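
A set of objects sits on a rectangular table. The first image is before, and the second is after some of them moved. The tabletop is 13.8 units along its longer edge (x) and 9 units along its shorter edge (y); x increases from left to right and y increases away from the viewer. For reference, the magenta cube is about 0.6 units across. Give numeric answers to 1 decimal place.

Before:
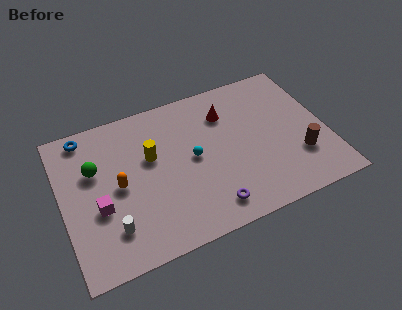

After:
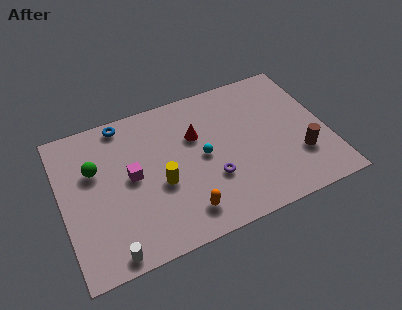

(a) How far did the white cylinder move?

1.3

The white cylinder moved from about (2.3, 2.1) to (2.1, 0.8), a distance of √(0.2² + 1.3²) ≈ 1.3.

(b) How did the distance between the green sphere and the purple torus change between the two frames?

-0.6

They were about 7.0 units apart before and 6.4 after — 0.6 units closer together.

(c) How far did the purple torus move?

1.6

From (7.3, 1.4) to (7.6, 3.0), the purple torus covered √(0.3² + 1.6²) ≈ 1.6 units.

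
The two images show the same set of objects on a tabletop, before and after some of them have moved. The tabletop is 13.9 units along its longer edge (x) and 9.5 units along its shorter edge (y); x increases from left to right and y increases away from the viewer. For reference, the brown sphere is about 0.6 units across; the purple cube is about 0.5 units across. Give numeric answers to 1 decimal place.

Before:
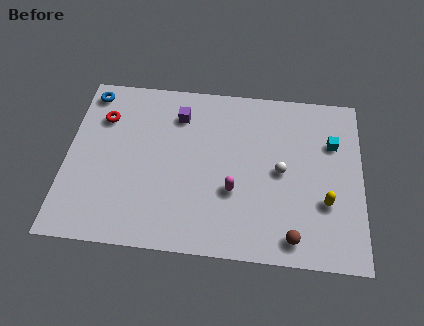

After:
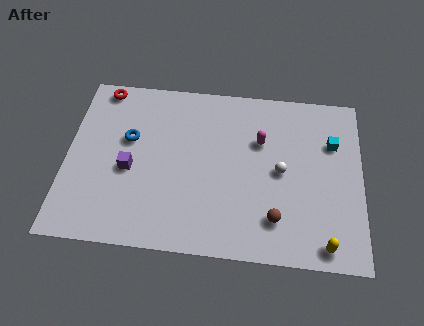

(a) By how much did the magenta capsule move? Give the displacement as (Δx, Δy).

(1.2, 2.9)

From the two frames, the magenta capsule sits at roughly (7.9, 3.4) before and (9.1, 6.3) after.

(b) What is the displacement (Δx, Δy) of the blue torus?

(2.0, -2.5)

The blue torus started near (0.9, 8.3) and ended near (2.9, 5.8).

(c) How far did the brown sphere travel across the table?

1.2

The brown sphere was near (10.7, 1.2) before and (9.9, 2.1) after, so it travelled √(0.8² + 0.9²) ≈ 1.2 units.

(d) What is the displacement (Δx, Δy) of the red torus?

(-0.1, 1.7)

From the two frames, the red torus sits at roughly (1.6, 6.9) before and (1.5, 8.6) after.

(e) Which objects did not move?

the white sphere and the cyan cube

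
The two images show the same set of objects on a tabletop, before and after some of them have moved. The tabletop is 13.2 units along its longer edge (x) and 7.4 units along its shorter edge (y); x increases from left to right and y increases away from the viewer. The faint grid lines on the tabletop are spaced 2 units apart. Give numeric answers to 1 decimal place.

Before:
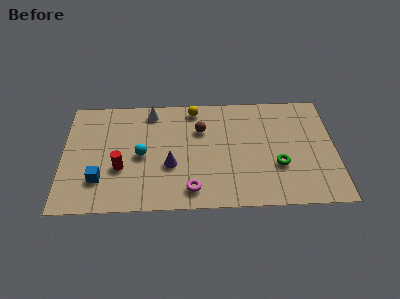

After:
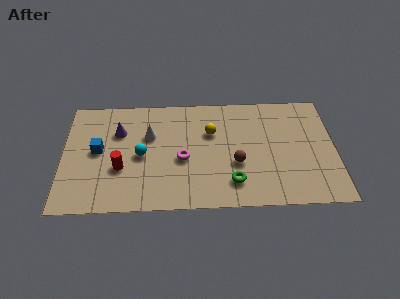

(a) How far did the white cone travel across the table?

1.6

The white cone was near (4.3, 6.4) before and (4.2, 4.8) after, so it travelled √(0.1² + 1.6²) ≈ 1.6 units.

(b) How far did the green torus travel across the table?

2.4

The green torus moved from about (10.4, 2.6) to (8.2, 1.6), a distance of √(2.2² + 1.0²) ≈ 2.4.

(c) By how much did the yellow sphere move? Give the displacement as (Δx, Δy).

(0.8, -1.6)

The yellow sphere was at about (6.4, 6.5) and moved to about (7.2, 4.9).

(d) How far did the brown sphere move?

2.9

From (6.7, 5.1) to (8.4, 2.8), the brown sphere covered √(1.7² + 2.3²) ≈ 2.9 units.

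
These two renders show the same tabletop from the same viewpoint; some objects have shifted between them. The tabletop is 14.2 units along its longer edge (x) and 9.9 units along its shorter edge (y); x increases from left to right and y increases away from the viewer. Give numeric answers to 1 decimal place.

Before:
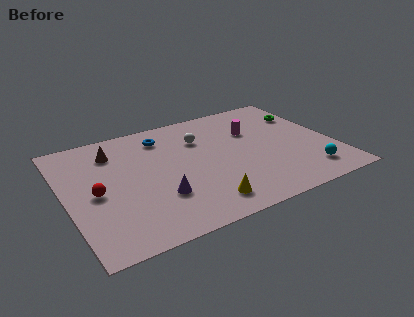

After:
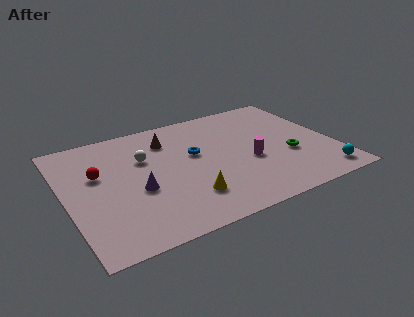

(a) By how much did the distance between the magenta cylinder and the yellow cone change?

-2.2

Before: roughly 6.1 units apart; after: 3.9. That's 2.2 units closer together.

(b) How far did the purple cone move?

1.4

The purple cone moved from about (4.6, 3.0) to (3.6, 4.0), a distance of √(1.0² + 1.0²) ≈ 1.4.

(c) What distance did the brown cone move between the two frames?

2.9

From (2.8, 7.7) to (5.7, 7.6), the brown cone covered √(2.9² + 0.1²) ≈ 2.9 units.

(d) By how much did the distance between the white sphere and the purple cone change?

-2.3

Before: roughly 4.9 units apart; after: 2.6. That's 2.3 units closer together.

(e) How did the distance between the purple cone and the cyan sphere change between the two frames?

+2.0

The distance was about 7.9 in the first image and 9.9 in the second, so they moved 2.0 units further apart.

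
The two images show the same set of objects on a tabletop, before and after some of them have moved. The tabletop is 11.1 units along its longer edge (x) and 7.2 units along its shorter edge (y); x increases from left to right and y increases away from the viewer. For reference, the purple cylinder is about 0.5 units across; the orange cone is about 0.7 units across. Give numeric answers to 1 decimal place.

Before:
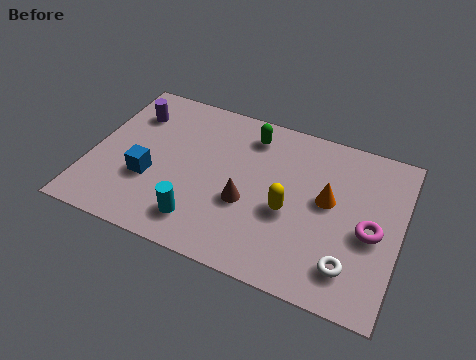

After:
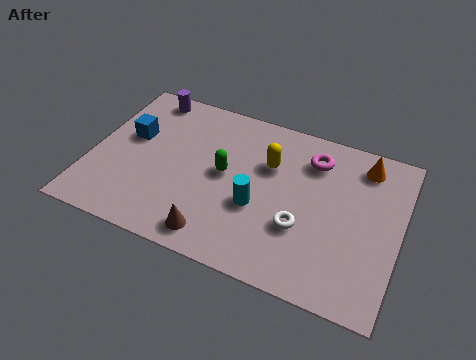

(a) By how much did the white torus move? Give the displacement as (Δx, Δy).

(-1.8, 1.0)

The white torus started near (9.5, 1.5) and ended near (7.7, 2.5).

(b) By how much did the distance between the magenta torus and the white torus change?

+1.3

They were about 1.8 units apart before and 3.1 after — 1.3 units further apart.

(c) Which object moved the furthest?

the magenta torus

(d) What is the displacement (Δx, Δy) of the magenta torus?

(-2.3, 2.4)

The magenta torus started near (10.1, 3.2) and ended near (7.8, 5.6).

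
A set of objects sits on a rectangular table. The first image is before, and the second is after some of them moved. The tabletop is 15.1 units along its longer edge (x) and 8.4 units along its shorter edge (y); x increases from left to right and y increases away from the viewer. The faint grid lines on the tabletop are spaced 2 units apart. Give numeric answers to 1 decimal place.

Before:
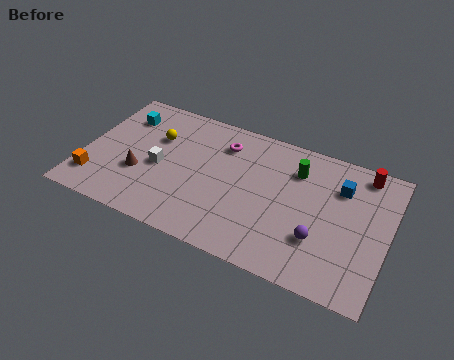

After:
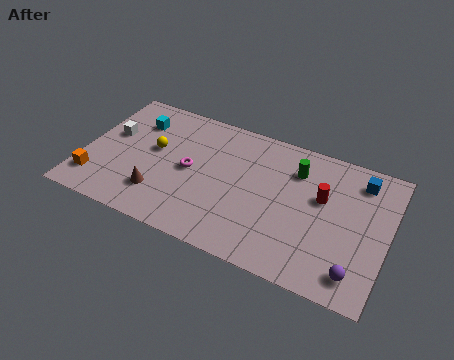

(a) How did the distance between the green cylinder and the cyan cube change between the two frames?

-0.7

The distance was about 8.8 in the first image and 8.1 in the second, so they moved 0.7 units closer together.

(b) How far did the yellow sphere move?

0.8

From (3.4, 5.6) to (3.4, 4.8), the yellow sphere covered √(0.0² + 0.8²) ≈ 0.8 units.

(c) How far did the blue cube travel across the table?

1.2

From (12.6, 6.1) to (13.5, 6.9), the blue cube covered √(0.9² + 0.8²) ≈ 1.2 units.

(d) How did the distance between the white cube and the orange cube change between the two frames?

-0.4

They were about 3.6 units apart before and 3.2 after — 0.4 units closer together.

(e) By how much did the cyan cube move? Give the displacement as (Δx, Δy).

(0.7, -0.1)

The cyan cube started near (1.6, 6.4) and ended near (2.3, 6.3).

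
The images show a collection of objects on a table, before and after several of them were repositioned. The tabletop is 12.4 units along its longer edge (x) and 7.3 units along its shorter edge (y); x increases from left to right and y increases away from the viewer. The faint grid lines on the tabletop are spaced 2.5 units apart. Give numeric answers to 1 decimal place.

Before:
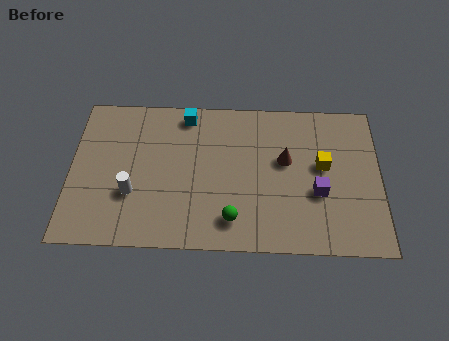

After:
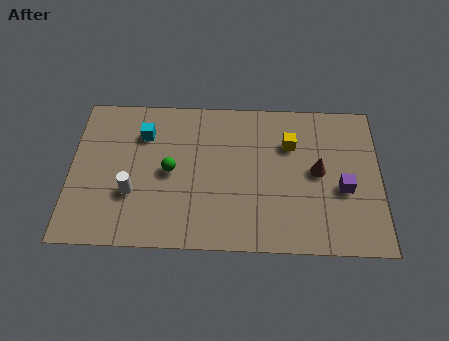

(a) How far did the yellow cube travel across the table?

1.6

The yellow cube moved from about (10.1, 4.1) to (8.8, 5.1), a distance of √(1.3² + 1.0²) ≈ 1.6.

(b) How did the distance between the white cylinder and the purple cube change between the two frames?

+1.0

Before: roughly 7.4 units apart; after: 8.4. That's 1.0 units further apart.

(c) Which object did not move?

the white cylinder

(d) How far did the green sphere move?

3.3

The green sphere moved from about (6.5, 1.4) to (4.0, 3.6), a distance of √(2.5² + 2.2²) ≈ 3.3.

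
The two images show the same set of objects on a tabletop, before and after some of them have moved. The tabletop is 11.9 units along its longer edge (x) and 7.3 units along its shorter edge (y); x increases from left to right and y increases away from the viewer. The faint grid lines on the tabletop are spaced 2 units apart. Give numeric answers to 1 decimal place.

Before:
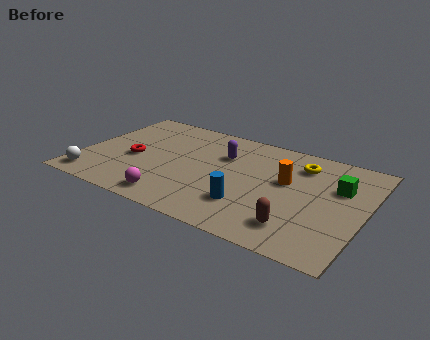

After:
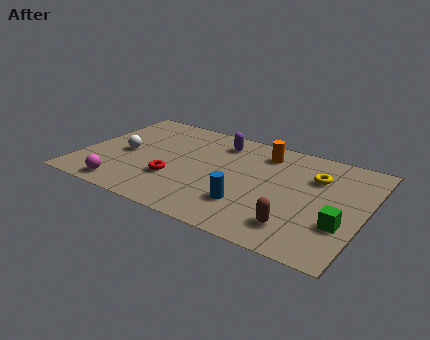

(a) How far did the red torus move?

2.1

From (2.2, 3.2) to (4.1, 2.4), the red torus covered √(1.9² + 0.8²) ≈ 2.1 units.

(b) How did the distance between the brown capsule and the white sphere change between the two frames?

-0.8

The distance was about 8.6 in the first image and 7.8 in the second, so they moved 0.8 units closer together.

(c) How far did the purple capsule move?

0.9

The purple capsule was near (5.8, 5.0) before and (5.5, 5.9) after, so it travelled √(0.3² + 0.9²) ≈ 0.9 units.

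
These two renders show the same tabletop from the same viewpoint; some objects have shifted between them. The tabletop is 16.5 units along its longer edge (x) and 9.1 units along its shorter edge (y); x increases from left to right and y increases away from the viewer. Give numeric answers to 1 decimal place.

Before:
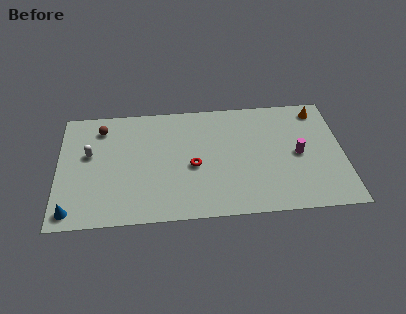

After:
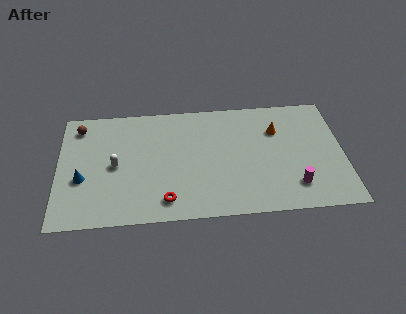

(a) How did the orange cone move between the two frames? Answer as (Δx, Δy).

(-2.5, -1.4)

From the two frames, the orange cone sits at roughly (15.2, 7.8) before and (12.7, 6.4) after.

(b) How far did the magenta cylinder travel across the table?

2.4

From (13.9, 4.4) to (13.6, 2.0), the magenta cylinder covered √(0.3² + 2.4²) ≈ 2.4 units.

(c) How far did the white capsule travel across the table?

1.8

The white capsule moved from about (1.8, 5.4) to (3.3, 4.4), a distance of √(1.5² + 1.0²) ≈ 1.8.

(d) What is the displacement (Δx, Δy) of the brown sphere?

(-1.3, 0.2)

From the two frames, the brown sphere sits at roughly (2.5, 7.4) before and (1.2, 7.6) after.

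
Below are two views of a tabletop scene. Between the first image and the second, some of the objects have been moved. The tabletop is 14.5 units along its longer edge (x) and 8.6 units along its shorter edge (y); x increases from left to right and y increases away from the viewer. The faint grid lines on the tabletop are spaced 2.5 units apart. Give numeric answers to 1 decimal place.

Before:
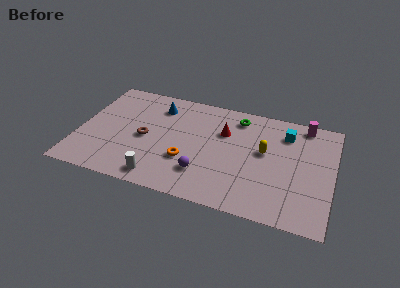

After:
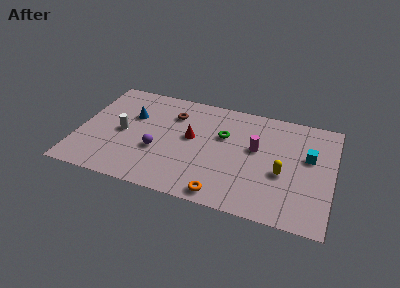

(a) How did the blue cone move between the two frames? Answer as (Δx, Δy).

(-1.4, -1.2)

The blue cone started near (4.3, 6.8) and ended near (2.9, 5.6).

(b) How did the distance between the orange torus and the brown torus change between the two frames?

+3.7

The distance was about 2.7 in the first image and 6.4 in the second, so they moved 3.7 units further apart.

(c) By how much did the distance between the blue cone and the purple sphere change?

-2.6

Before: roughly 5.5 units apart; after: 2.9. That's 2.6 units closer together.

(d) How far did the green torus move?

1.8

The green torus was near (8.9, 7.2) before and (8.2, 5.5) after, so it travelled √(0.7² + 1.7²) ≈ 1.8 units.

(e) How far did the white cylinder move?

3.8

From (4.9, 1.1) to (2.5, 4.1), the white cylinder covered √(2.4² + 3.0²) ≈ 3.8 units.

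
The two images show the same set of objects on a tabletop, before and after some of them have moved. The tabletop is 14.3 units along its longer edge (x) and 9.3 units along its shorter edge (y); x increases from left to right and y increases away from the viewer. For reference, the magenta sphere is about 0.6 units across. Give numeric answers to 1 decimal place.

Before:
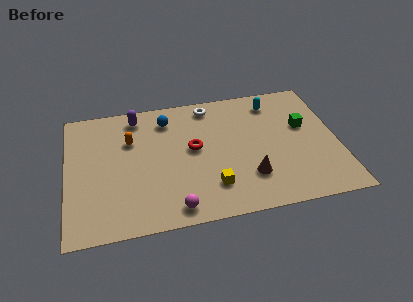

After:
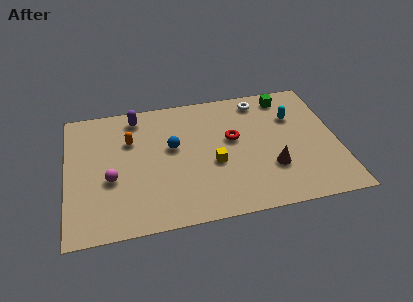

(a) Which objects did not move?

the orange capsule and the purple capsule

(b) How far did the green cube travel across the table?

2.5

The green cube moved from about (12.6, 5.6) to (11.8, 8.0), a distance of √(0.8² + 2.4²) ≈ 2.5.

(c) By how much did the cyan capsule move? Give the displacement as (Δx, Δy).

(1.0, -1.3)

The cyan capsule started near (11.1, 7.7) and ended near (12.1, 6.4).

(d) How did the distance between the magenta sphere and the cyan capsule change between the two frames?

+1.5

The distance was about 8.7 in the first image and 10.2 in the second, so they moved 1.5 units further apart.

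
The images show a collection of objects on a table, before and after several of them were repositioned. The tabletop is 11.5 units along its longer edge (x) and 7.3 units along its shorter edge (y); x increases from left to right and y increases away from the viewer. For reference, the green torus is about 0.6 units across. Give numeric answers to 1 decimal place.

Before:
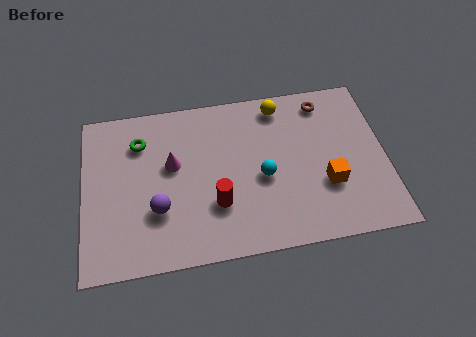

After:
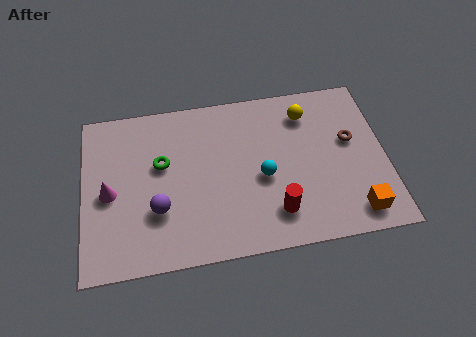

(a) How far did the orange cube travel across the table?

1.7

The orange cube moved from about (9.2, 2.5) to (10.2, 1.1), a distance of √(1.0² + 1.4²) ≈ 1.7.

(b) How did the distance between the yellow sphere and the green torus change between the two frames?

+0.3

The distance was about 5.5 in the first image and 5.8 in the second, so they moved 0.3 units further apart.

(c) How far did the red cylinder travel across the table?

2.3

From (5.0, 2.3) to (7.2, 1.6), the red cylinder covered √(2.2² + 0.7²) ≈ 2.3 units.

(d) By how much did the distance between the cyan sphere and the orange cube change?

+1.5

They were about 2.5 units apart before and 4.0 after — 1.5 units further apart.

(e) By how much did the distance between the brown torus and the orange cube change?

-0.5

They were about 3.7 units apart before and 3.2 after — 0.5 units closer together.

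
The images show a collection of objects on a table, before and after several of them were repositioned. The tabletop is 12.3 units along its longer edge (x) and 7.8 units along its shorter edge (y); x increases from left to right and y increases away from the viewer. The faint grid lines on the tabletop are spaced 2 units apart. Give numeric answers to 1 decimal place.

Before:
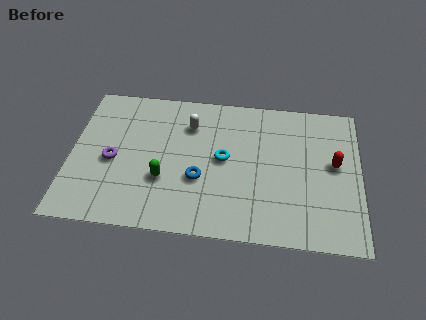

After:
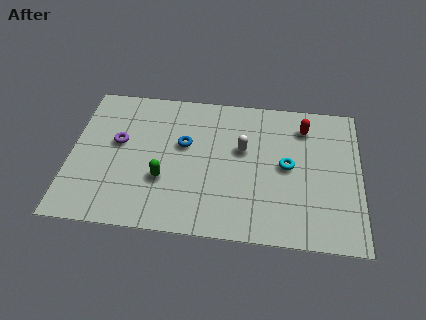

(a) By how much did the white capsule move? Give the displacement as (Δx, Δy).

(2.3, -1.1)

The white capsule was at about (5.0, 5.8) and moved to about (7.3, 4.7).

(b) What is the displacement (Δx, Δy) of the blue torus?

(-0.7, 1.8)

From the two frames, the blue torus sits at roughly (5.5, 2.9) before and (4.8, 4.7) after.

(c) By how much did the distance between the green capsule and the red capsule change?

-0.5

They were about 7.4 units apart before and 6.9 after — 0.5 units closer together.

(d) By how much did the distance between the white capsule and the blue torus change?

-0.4

They were about 2.9 units apart before and 2.5 after — 0.4 units closer together.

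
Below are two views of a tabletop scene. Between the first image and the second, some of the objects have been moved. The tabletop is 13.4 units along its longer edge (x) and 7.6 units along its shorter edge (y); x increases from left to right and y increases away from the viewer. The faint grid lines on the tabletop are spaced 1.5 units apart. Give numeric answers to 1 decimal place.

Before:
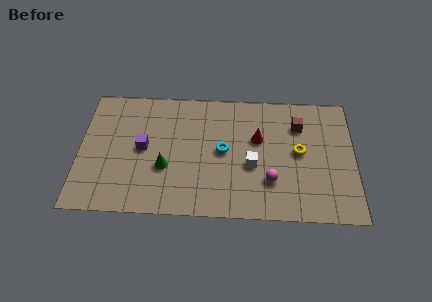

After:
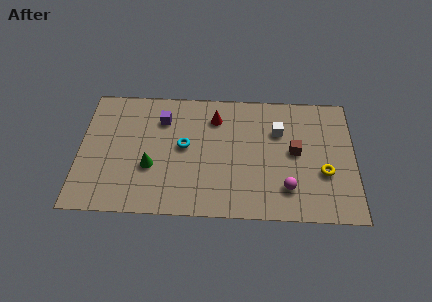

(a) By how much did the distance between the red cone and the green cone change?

-0.5

Before: roughly 4.9 units apart; after: 4.4. That's 0.5 units closer together.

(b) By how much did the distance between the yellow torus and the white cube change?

+0.8

Before: roughly 2.5 units apart; after: 3.3. That's 0.8 units further apart.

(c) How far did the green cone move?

0.7

The green cone moved from about (4.2, 2.8) to (3.5, 2.8), a distance of √(0.7² + 0.0²) ≈ 0.7.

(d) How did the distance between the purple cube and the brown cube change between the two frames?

-1.1

They were about 7.8 units apart before and 6.7 after — 1.1 units closer together.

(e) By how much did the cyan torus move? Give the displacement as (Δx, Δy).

(-1.9, 0.2)

The cyan torus started near (7.0, 3.9) and ended near (5.1, 4.1).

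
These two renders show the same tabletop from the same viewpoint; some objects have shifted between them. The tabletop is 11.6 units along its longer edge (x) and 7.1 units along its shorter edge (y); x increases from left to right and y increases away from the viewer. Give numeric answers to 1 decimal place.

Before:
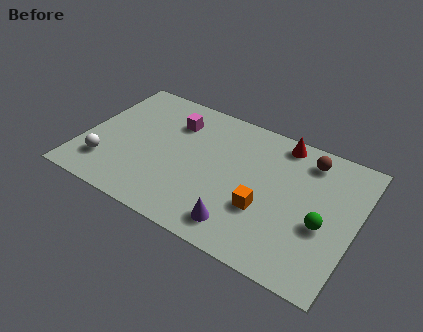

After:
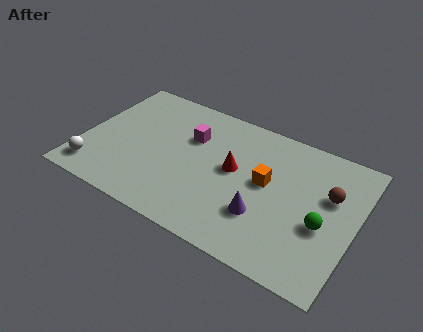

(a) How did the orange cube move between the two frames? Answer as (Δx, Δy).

(-0.1, 1.4)

The orange cube was at about (7.9, 2.5) and moved to about (7.8, 3.9).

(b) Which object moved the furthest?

the red cone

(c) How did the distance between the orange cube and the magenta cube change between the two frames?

-1.6

They were about 5.1 units apart before and 3.5 after — 1.6 units closer together.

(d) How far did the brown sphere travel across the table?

1.8

The brown sphere was near (9.3, 5.9) before and (10.4, 4.5) after, so it travelled √(1.1² + 1.4²) ≈ 1.8 units.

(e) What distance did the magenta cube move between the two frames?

0.9

From (3.6, 5.3) to (4.4, 4.8), the magenta cube covered √(0.8² + 0.5²) ≈ 0.9 units.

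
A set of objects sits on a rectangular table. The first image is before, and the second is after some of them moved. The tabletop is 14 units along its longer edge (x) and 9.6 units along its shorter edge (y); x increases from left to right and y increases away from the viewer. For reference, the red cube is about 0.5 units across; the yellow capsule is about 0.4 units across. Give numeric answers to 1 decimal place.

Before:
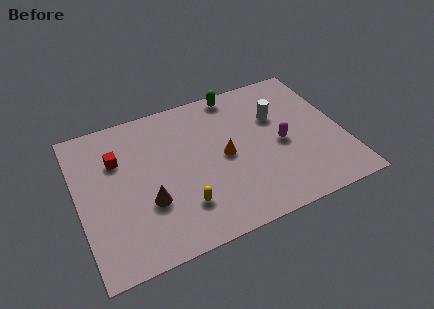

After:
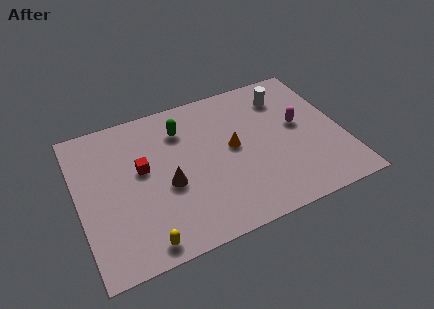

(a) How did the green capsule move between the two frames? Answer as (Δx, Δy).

(-3.1, -1.4)

From the two frames, the green capsule sits at roughly (8.8, 8.7) before and (5.7, 7.3) after.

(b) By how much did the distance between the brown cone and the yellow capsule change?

+1.5

Before: roughly 1.9 units apart; after: 3.4. That's 1.5 units further apart.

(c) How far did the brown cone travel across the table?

1.3

The brown cone moved from about (3.5, 3.3) to (4.6, 4.0), a distance of √(1.1² + 0.7²) ≈ 1.3.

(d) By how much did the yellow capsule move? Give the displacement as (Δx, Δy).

(-2.2, -1.4)

From the two frames, the yellow capsule sits at roughly (5.2, 2.4) before and (3.0, 1.0) after.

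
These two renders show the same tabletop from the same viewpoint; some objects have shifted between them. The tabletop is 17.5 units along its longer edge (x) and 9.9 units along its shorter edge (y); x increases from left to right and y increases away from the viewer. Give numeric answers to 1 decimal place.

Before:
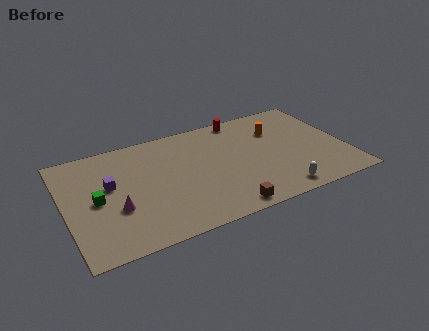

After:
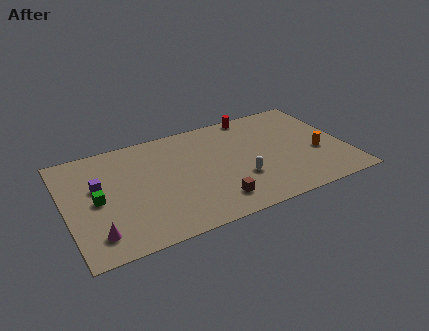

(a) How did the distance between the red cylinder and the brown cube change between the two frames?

-0.3

The distance was about 8.3 in the first image and 8.0 in the second, so they moved 0.3 units closer together.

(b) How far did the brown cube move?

1.0

The brown cube moved from about (9.4, 1.0) to (8.9, 1.9), a distance of √(0.5² + 0.9²) ≈ 1.0.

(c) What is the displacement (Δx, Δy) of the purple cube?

(-0.7, 0.2)

The purple cube started near (2.8, 5.8) and ended near (2.1, 6.0).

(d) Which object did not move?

the green cube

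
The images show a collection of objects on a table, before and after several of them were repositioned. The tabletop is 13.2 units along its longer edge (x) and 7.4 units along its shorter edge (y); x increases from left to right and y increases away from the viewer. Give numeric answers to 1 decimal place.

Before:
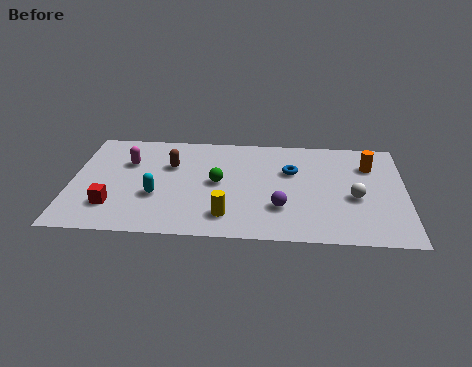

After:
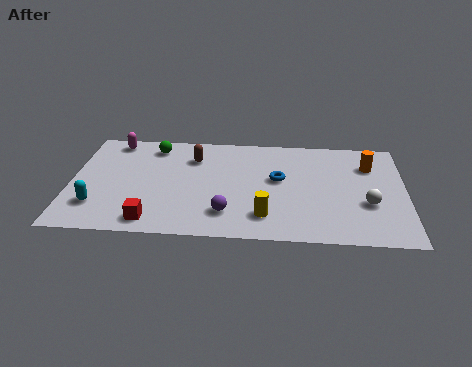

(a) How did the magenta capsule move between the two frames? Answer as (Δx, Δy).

(-0.6, 1.5)

From the two frames, the magenta capsule sits at roughly (2.2, 5.0) before and (1.6, 6.5) after.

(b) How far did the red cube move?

1.8

From (1.7, 1.9) to (3.3, 1.0), the red cube covered √(1.6² + 0.9²) ≈ 1.8 units.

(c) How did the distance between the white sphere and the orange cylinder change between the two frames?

+0.3

They were about 2.4 units apart before and 2.7 after — 0.3 units further apart.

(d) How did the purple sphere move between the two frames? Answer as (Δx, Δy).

(-2.1, -0.5)

The purple sphere started near (8.3, 2.2) and ended near (6.2, 1.7).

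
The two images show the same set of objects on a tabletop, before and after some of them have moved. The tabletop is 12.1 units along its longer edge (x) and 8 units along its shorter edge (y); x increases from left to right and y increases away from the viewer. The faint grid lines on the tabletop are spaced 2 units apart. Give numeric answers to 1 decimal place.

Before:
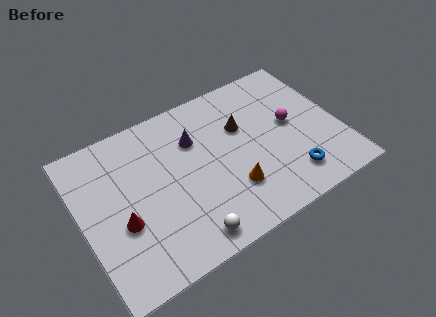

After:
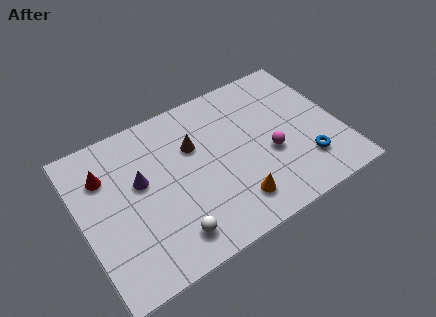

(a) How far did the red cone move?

2.7

From (1.7, 3.1) to (1.3, 5.8), the red cone covered √(0.4² + 2.7²) ≈ 2.7 units.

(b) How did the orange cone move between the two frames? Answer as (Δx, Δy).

(0.0, -0.7)

The orange cone was at about (6.7, 2.3) and moved to about (6.7, 1.6).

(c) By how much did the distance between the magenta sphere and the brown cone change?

+1.5

The distance was about 2.4 in the first image and 3.9 in the second, so they moved 1.5 units further apart.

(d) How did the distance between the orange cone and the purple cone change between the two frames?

+1.5

The distance was about 3.5 in the first image and 5.0 in the second, so they moved 1.5 units further apart.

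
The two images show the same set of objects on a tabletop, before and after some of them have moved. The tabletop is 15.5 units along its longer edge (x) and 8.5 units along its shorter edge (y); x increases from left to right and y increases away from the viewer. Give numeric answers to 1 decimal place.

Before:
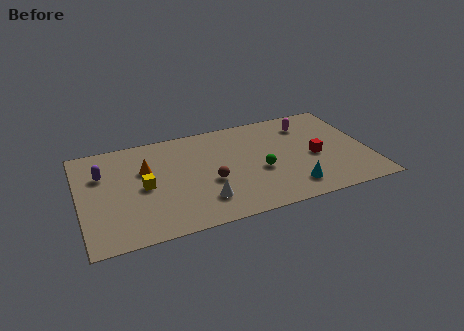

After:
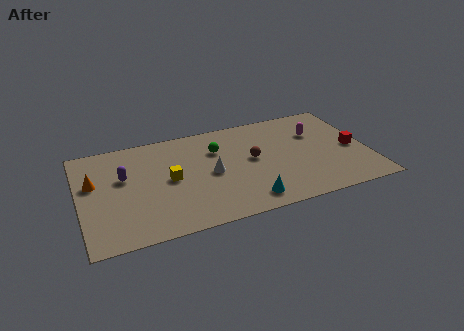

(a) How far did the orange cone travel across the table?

2.8

From (3.6, 5.5) to (0.8, 5.2), the orange cone covered √(2.8² + 0.3²) ≈ 2.8 units.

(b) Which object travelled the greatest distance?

the green sphere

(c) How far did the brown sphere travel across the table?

2.7

The brown sphere moved from about (6.9, 3.4) to (9.3, 4.6), a distance of √(2.4² + 1.2²) ≈ 2.7.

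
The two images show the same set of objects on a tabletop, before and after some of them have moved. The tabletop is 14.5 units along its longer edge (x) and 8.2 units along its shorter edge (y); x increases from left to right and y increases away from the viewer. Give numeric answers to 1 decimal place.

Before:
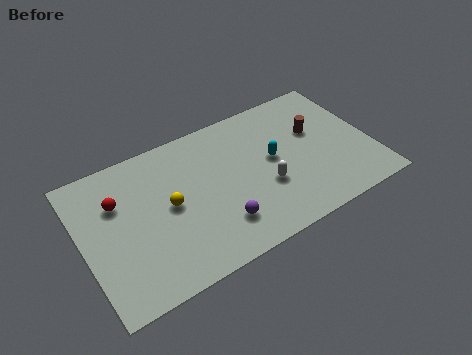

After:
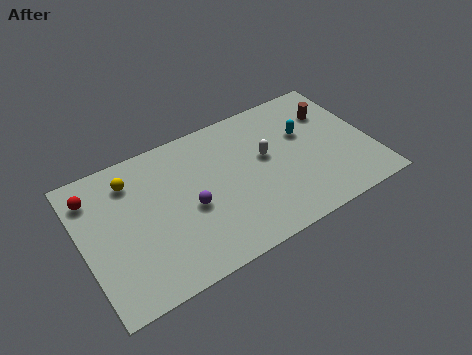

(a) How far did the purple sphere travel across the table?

2.0

The purple sphere was near (6.5, 2.0) before and (5.3, 3.6) after, so it travelled √(1.2² + 1.6²) ≈ 2.0 units.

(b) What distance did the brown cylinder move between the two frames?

1.3

The brown cylinder moved from about (11.9, 5.1) to (12.9, 5.9), a distance of √(1.0² + 0.8²) ≈ 1.3.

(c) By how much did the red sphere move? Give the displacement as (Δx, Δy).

(-1.1, 0.9)

The red sphere started near (1.9, 5.6) and ended near (0.8, 6.5).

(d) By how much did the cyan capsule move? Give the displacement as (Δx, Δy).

(1.8, 0.8)

From the two frames, the cyan capsule sits at roughly (9.6, 4.4) before and (11.4, 5.2) after.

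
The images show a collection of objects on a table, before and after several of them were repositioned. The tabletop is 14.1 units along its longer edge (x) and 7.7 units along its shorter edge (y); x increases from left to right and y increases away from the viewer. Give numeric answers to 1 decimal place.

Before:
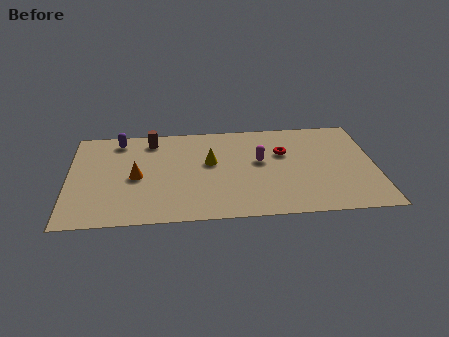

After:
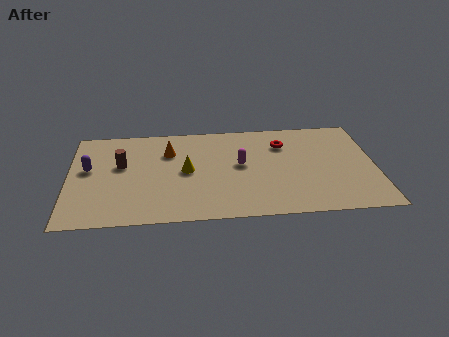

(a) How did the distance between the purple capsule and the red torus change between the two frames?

+1.3

They were about 7.8 units apart before and 9.1 after — 1.3 units further apart.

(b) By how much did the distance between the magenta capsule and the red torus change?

+1.2

Before: roughly 1.3 units apart; after: 2.5. That's 1.2 units further apart.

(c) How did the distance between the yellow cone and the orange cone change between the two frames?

-1.7

Before: roughly 3.5 units apart; after: 1.8. That's 1.7 units closer together.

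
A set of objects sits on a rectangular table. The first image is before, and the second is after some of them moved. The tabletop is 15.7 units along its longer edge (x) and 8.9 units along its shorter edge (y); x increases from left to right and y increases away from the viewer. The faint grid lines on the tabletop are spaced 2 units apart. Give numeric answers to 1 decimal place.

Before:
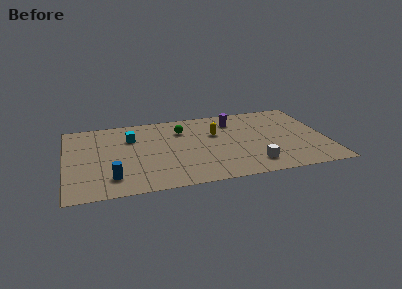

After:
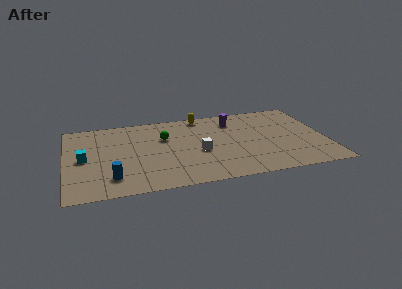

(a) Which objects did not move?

the purple cylinder and the blue cylinder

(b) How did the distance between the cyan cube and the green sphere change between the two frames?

+2.0

They were about 3.1 units apart before and 5.1 after — 2.0 units further apart.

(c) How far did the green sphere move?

1.3

The green sphere was near (7.1, 6.6) before and (6.0, 5.9) after, so it travelled √(1.1² + 0.7²) ≈ 1.3 units.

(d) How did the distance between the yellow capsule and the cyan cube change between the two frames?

+3.0

The distance was about 5.1 in the first image and 8.1 in the second, so they moved 3.0 units further apart.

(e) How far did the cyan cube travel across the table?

3.5

The cyan cube was near (4.0, 6.3) before and (1.1, 4.4) after, so it travelled √(2.9² + 1.9²) ≈ 3.5 units.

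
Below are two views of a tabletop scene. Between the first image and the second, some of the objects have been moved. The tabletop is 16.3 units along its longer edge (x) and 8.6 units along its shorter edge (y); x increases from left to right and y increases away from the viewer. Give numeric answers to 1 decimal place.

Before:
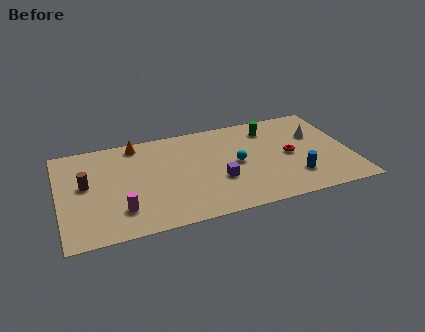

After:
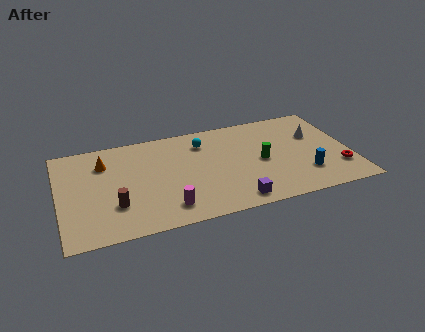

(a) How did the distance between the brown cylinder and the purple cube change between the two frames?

-0.8

Before: roughly 7.5 units apart; after: 6.7. That's 0.8 units closer together.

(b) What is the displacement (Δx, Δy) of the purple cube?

(0.7, -2.0)

The purple cube started near (8.8, 3.1) and ended near (9.5, 1.1).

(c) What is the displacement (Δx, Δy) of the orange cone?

(-1.9, -1.2)

The orange cone was at about (4.5, 7.6) and moved to about (2.6, 6.4).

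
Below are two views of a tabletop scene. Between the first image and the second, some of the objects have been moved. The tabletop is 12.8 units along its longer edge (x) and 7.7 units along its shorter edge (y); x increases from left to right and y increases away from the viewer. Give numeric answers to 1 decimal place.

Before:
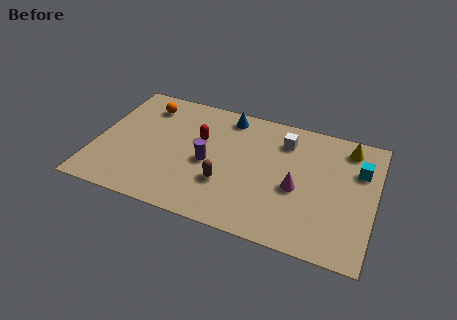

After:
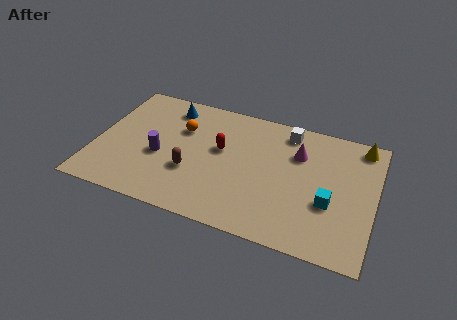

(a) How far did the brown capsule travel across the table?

1.6

The brown capsule moved from about (6.1, 2.5) to (4.5, 2.7), a distance of √(1.6² + 0.2²) ≈ 1.6.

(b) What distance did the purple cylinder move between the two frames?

2.2

The purple cylinder moved from about (5.2, 3.5) to (3.0, 3.2), a distance of √(2.2² + 0.3²) ≈ 2.2.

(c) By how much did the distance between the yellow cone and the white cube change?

+0.5

Before: roughly 2.9 units apart; after: 3.4. That's 0.5 units further apart.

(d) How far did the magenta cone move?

2.1

From (9.3, 3.3) to (9.2, 5.4), the magenta cone covered √(0.1² + 2.1²) ≈ 2.1 units.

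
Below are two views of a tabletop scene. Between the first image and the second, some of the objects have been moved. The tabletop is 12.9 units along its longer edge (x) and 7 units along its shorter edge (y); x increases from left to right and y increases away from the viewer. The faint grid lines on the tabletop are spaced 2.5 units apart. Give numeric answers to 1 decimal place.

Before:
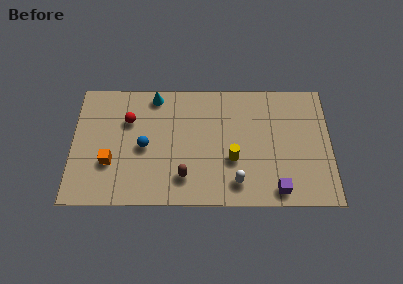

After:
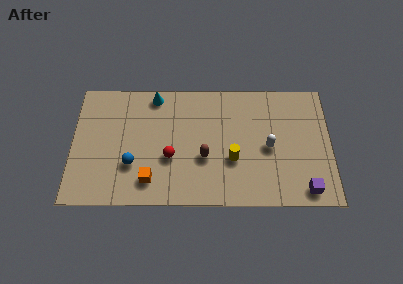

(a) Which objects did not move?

the cyan cone and the yellow cylinder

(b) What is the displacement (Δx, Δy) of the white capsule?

(1.6, 2.0)

The white capsule started near (8.2, 1.3) and ended near (9.8, 3.3).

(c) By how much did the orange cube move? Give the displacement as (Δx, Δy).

(2.0, -1.0)

The orange cube was at about (1.9, 2.4) and moved to about (3.9, 1.4).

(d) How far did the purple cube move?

1.4

The purple cube was near (10.2, 0.9) before and (11.6, 0.9) after, so it travelled √(1.4² + 0.0²) ≈ 1.4 units.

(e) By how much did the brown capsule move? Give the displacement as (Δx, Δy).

(1.0, 1.1)

The brown capsule started near (5.6, 1.6) and ended near (6.6, 2.7).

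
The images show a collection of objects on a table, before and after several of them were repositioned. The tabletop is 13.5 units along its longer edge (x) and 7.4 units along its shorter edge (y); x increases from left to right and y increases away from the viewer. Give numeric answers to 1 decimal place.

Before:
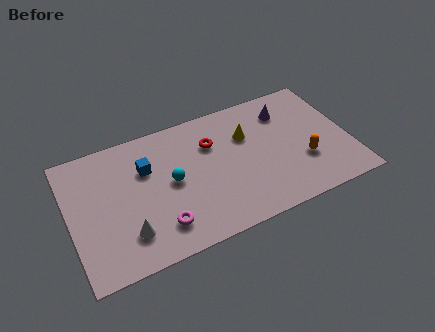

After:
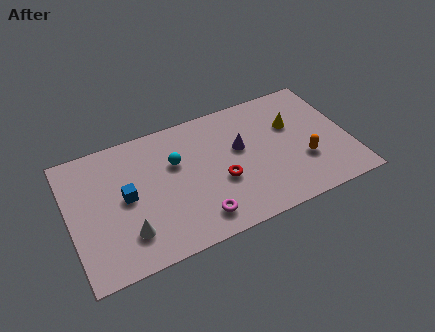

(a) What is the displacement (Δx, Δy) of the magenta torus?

(1.8, -0.3)

The magenta torus started near (4.1, 1.6) and ended near (5.9, 1.3).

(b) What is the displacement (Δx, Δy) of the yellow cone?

(2.2, -0.2)

From the two frames, the yellow cone sits at roughly (8.7, 5.0) before and (10.9, 4.8) after.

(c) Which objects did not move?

the orange capsule and the white cone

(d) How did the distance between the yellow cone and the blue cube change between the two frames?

+3.4

They were about 4.9 units apart before and 8.3 after — 3.4 units further apart.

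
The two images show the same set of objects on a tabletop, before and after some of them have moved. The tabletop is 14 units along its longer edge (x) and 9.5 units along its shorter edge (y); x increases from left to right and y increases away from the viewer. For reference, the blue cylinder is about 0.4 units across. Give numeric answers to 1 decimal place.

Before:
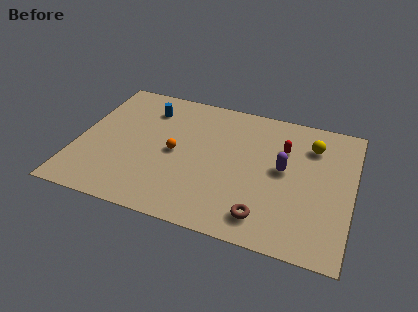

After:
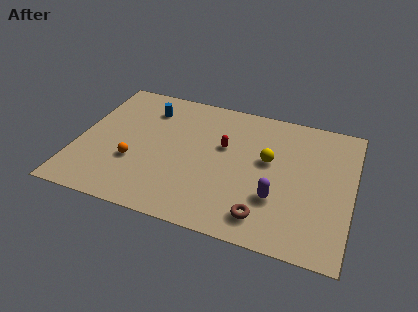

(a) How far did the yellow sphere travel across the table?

2.7

The yellow sphere moved from about (11.8, 7.2) to (9.7, 5.5), a distance of √(2.1² + 1.7²) ≈ 2.7.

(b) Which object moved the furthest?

the red capsule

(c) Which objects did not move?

the brown torus and the blue cylinder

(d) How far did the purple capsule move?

2.1

The purple capsule was near (10.5, 5.1) before and (10.3, 3.0) after, so it travelled √(0.2² + 2.1²) ≈ 2.1 units.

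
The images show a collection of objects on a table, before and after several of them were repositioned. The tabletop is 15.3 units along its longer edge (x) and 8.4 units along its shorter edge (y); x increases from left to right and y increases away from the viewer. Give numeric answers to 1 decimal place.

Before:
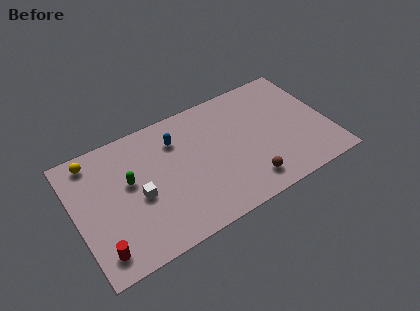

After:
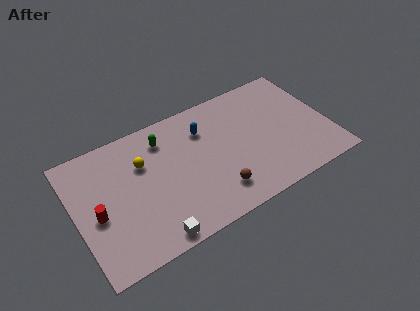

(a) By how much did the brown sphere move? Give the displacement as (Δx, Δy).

(-1.9, 0.3)

The brown sphere was at about (10.0, 1.5) and moved to about (8.1, 1.8).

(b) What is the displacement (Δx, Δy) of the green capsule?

(2.3, 1.8)

The green capsule was at about (3.3, 4.9) and moved to about (5.6, 6.7).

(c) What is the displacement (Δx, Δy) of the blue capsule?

(1.7, -0.1)

From the two frames, the blue capsule sits at roughly (6.3, 6.3) before and (8.0, 6.2) after.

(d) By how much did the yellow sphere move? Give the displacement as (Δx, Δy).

(2.8, -1.6)

The yellow sphere was at about (1.4, 7.3) and moved to about (4.2, 5.7).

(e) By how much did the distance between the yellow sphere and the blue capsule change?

-1.2

Before: roughly 5.0 units apart; after: 3.8. That's 1.2 units closer together.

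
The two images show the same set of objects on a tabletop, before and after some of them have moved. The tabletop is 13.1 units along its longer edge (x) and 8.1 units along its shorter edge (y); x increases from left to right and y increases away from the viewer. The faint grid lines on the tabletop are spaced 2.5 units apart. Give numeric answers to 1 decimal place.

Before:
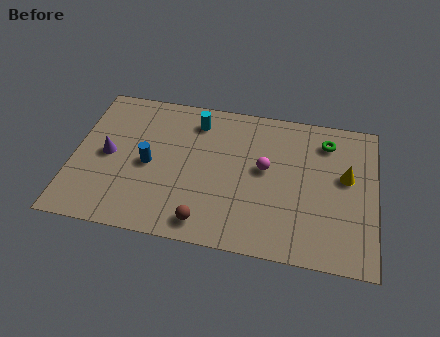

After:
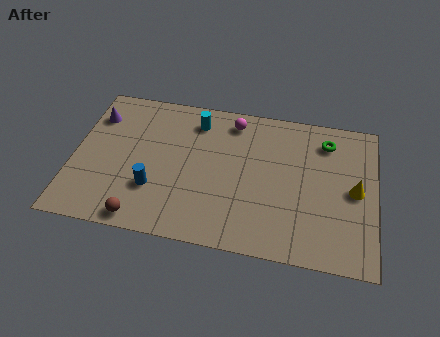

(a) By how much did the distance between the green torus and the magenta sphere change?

+0.8

Before: roughly 3.3 units apart; after: 4.1. That's 0.8 units further apart.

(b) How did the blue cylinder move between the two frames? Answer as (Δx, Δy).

(0.3, -1.3)

The blue cylinder was at about (3.3, 3.8) and moved to about (3.6, 2.5).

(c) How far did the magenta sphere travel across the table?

2.8

The magenta sphere moved from about (8.3, 4.5) to (6.8, 6.9), a distance of √(1.5² + 2.4²) ≈ 2.8.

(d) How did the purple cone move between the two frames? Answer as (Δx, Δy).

(-0.7, 2.1)

The purple cone was at about (1.5, 4.0) and moved to about (0.8, 6.1).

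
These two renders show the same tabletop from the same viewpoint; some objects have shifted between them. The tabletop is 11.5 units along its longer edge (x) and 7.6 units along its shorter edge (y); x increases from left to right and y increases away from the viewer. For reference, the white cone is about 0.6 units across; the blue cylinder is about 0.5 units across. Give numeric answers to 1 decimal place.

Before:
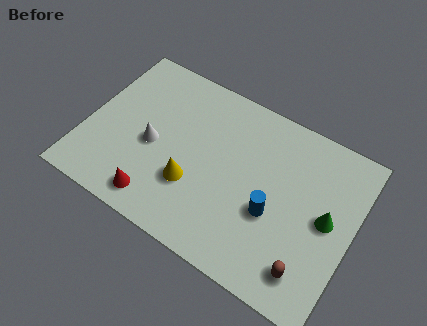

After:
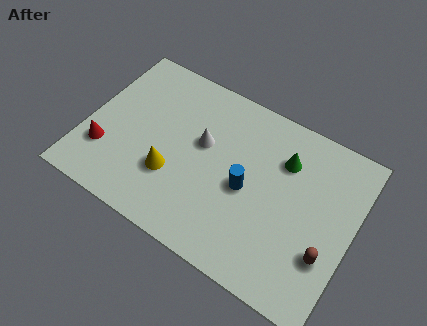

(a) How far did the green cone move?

2.6

The green cone was near (10.4, 3.9) before and (8.3, 5.5) after, so it travelled √(2.1² + 1.6²) ≈ 2.6 units.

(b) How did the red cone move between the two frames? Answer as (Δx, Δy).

(-2.5, 1.1)

The red cone was at about (3.5, 1.1) and moved to about (1.0, 2.2).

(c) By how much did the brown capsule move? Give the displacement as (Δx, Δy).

(0.6, 1.0)

From the two frames, the brown capsule sits at roughly (10.0, 1.4) before and (10.6, 2.4) after.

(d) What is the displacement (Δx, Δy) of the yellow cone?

(-0.9, 0.0)

From the two frames, the yellow cone sits at roughly (4.8, 2.5) before and (3.9, 2.5) after.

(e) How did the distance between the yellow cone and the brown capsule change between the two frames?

+1.4

The distance was about 5.3 in the first image and 6.7 in the second, so they moved 1.4 units further apart.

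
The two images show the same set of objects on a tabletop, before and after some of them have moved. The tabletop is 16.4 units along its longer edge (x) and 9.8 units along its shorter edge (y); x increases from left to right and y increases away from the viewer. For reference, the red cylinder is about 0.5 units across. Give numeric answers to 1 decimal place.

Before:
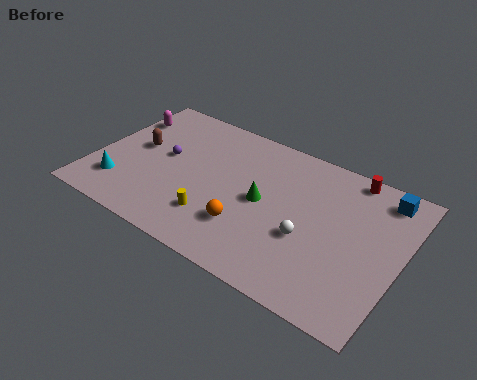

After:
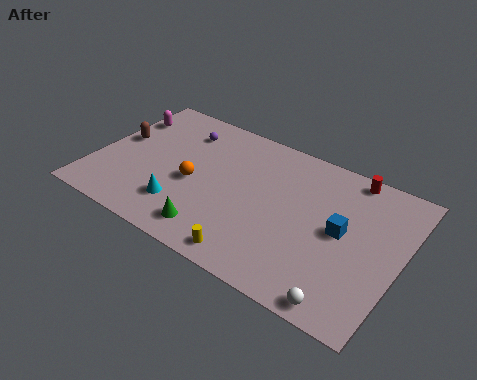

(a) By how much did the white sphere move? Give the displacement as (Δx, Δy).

(2.4, -2.9)

The white sphere was at about (11.7, 3.8) and moved to about (14.1, 0.9).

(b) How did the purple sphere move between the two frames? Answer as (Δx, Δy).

(0.5, 2.3)

The purple sphere started near (3.6, 5.4) and ended near (4.1, 7.7).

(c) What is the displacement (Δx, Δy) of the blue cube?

(-1.7, -3.3)

The blue cube started near (15.0, 8.4) and ended near (13.3, 5.1).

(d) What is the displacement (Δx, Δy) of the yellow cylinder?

(2.3, -1.4)

The yellow cylinder was at about (6.9, 2.5) and moved to about (9.2, 1.1).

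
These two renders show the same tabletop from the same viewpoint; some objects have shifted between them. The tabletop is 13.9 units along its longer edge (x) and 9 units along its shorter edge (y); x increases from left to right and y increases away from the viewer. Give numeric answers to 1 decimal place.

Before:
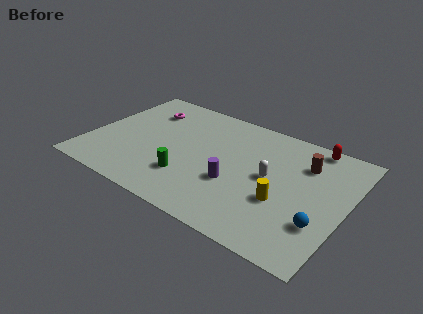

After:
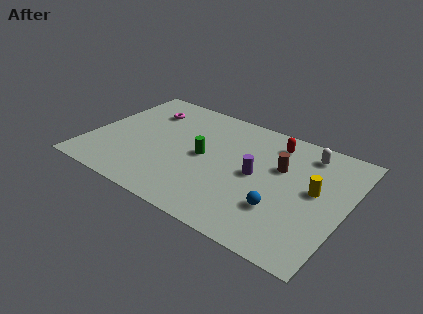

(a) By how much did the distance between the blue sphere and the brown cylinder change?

-1.1

The distance was about 4.1 in the first image and 3.0 in the second, so they moved 1.1 units closer together.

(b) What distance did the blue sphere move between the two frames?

2.1

From (12.8, 2.7) to (10.7, 2.7), the blue sphere covered √(2.1² + 0.0²) ≈ 2.1 units.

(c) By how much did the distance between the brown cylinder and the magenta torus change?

-1.1

They were about 8.9 units apart before and 7.8 after — 1.1 units closer together.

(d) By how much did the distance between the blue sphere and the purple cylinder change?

-2.3

They were about 4.7 units apart before and 2.4 after — 2.3 units closer together.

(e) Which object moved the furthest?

the white capsule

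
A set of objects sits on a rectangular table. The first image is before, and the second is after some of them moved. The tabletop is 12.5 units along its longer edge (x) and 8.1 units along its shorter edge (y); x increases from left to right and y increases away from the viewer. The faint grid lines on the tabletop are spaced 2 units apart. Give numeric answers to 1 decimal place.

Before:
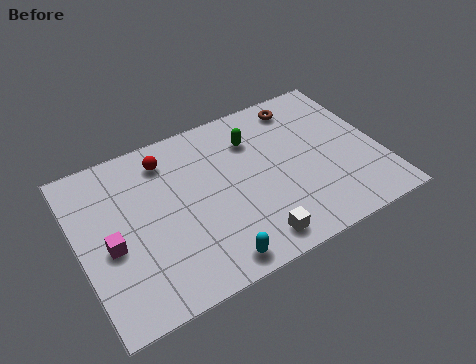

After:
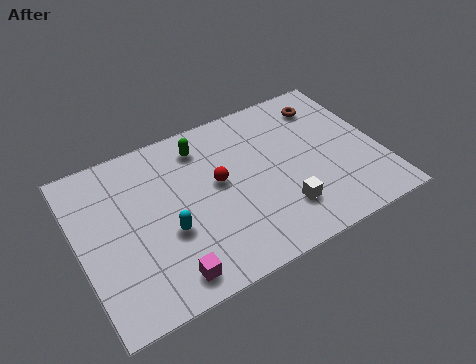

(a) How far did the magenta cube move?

3.1

The magenta cube moved from about (1.2, 3.5) to (3.2, 1.1), a distance of √(2.0² + 2.4²) ≈ 3.1.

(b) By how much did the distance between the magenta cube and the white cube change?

-1.0

The distance was about 6.0 in the first image and 5.0 in the second, so they moved 1.0 units closer together.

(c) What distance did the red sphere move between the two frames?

2.8

From (3.9, 6.6) to (5.8, 4.5), the red sphere covered √(1.9² + 2.1²) ≈ 2.8 units.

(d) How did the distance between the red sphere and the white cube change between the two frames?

-2.8

The distance was about 6.2 in the first image and 3.4 in the second, so they moved 2.8 units closer together.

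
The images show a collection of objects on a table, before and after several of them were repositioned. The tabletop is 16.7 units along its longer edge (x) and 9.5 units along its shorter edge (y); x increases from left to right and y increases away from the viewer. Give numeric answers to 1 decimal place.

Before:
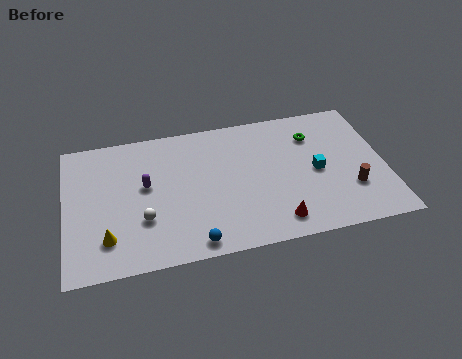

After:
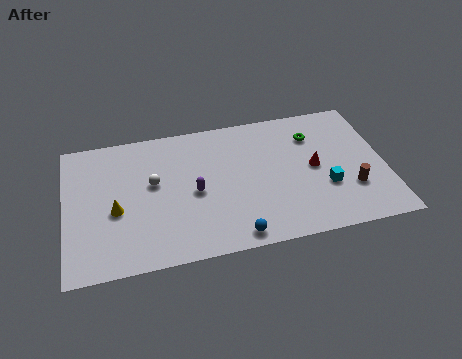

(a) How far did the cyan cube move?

1.3

The cyan cube moved from about (13.1, 4.5) to (13.5, 3.3), a distance of √(0.4² + 1.2²) ≈ 1.3.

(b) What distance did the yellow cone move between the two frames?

1.9

From (2.1, 2.2) to (2.6, 4.0), the yellow cone covered √(0.5² + 1.8²) ≈ 1.9 units.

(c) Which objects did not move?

the green torus and the brown cylinder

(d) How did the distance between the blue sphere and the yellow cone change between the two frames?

+2.1

They were about 4.6 units apart before and 6.7 after — 2.1 units further apart.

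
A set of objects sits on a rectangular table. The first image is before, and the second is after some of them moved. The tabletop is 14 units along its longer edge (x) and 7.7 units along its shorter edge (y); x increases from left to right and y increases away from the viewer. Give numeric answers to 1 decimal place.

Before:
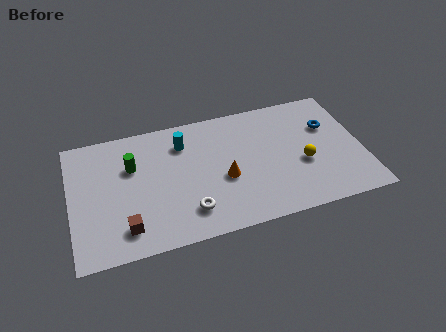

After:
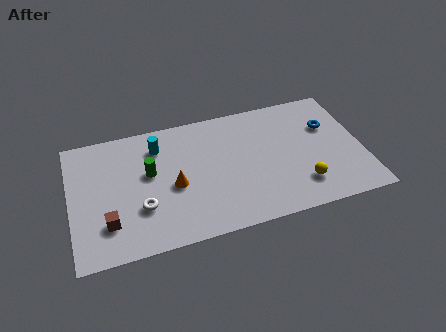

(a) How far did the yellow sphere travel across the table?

1.3

The yellow sphere was near (11.1, 3.1) before and (10.9, 1.8) after, so it travelled √(0.2² + 1.3²) ≈ 1.3 units.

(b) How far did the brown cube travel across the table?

0.9

From (2.5, 1.5) to (1.7, 2.0), the brown cube covered √(0.8² + 0.5²) ≈ 0.9 units.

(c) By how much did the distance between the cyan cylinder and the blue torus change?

+1.2

The distance was about 7.0 in the first image and 8.2 in the second, so they moved 1.2 units further apart.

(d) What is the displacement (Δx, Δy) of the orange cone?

(-2.4, 0.2)

The orange cone was at about (7.3, 3.2) and moved to about (4.9, 3.4).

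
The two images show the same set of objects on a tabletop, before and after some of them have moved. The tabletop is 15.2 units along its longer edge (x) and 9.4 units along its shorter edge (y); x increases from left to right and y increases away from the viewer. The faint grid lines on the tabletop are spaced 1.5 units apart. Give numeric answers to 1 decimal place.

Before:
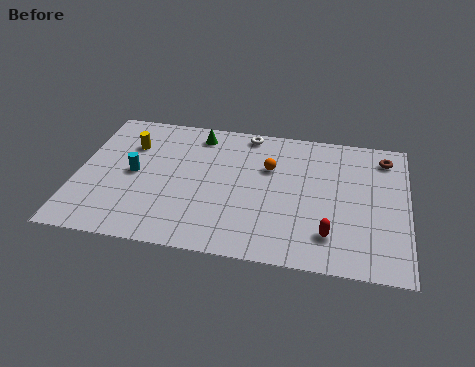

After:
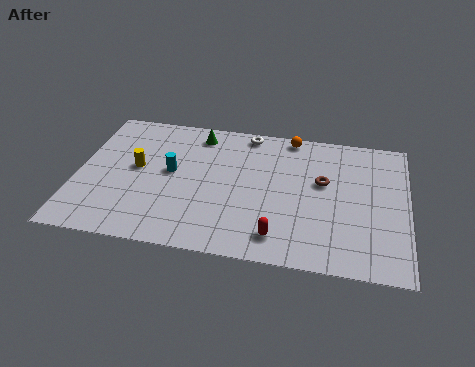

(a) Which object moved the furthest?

the brown torus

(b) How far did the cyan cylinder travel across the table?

1.7

The cyan cylinder moved from about (2.6, 4.7) to (4.3, 5.1), a distance of √(1.7² + 0.4²) ≈ 1.7.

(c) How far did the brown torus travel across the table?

3.6

From (14.1, 7.8) to (11.3, 5.6), the brown torus covered √(2.8² + 2.2²) ≈ 3.6 units.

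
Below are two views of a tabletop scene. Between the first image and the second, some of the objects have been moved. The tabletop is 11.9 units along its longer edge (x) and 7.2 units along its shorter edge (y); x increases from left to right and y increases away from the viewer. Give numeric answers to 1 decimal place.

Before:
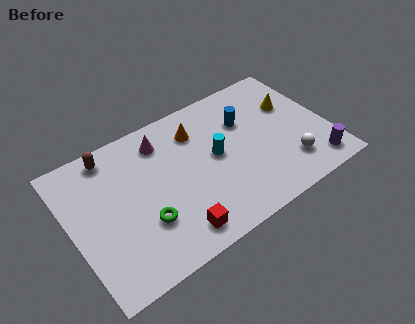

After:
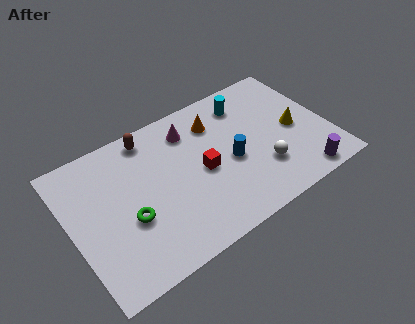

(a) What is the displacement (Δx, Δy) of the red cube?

(1.7, 2.3)

The red cube was at about (4.3, 1.1) and moved to about (6.0, 3.4).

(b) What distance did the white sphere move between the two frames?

1.3

From (9.8, 1.7) to (8.6, 2.1), the white sphere covered √(1.2² + 0.4²) ≈ 1.3 units.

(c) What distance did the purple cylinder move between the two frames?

0.8

The purple cylinder moved from about (10.9, 1.1) to (10.2, 0.8), a distance of √(0.7² + 0.3²) ≈ 0.8.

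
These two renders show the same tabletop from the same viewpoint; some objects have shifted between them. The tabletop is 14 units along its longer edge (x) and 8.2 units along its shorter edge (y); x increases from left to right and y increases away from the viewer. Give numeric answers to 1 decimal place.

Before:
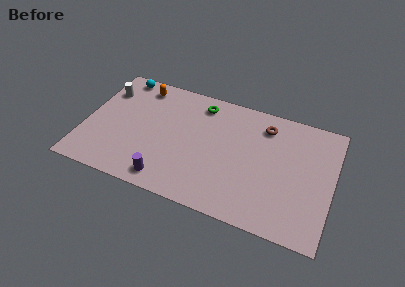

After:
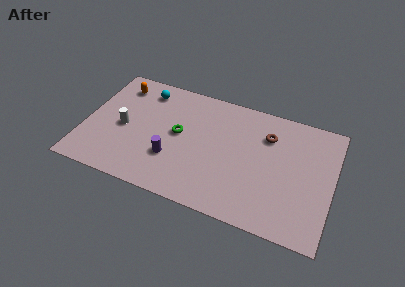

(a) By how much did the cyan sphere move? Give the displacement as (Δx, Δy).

(1.5, -0.6)

From the two frames, the cyan sphere sits at roughly (1.6, 7.4) before and (3.1, 6.8) after.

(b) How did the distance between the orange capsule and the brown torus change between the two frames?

+1.4

The distance was about 7.2 in the first image and 8.6 in the second, so they moved 1.4 units further apart.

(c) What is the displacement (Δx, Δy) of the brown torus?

(0.2, -0.6)

The brown torus started near (10.0, 6.6) and ended near (10.2, 6.0).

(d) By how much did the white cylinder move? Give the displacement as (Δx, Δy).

(1.3, -2.3)

From the two frames, the white cylinder sits at roughly (0.9, 6.1) before and (2.2, 3.8) after.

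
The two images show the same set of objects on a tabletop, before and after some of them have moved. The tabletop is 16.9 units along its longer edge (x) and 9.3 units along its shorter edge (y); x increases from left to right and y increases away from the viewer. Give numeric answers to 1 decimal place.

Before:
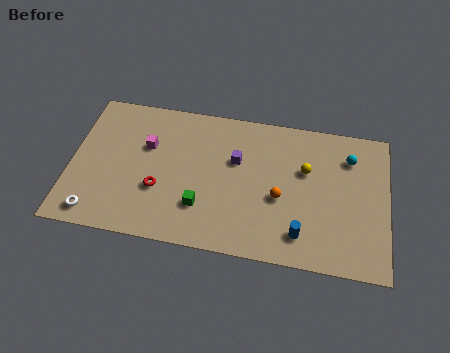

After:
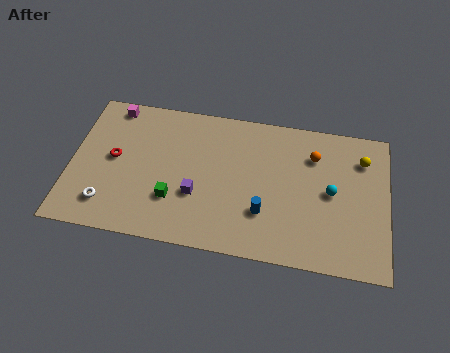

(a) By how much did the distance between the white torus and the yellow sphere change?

+2.4

Before: roughly 12.0 units apart; after: 14.4. That's 2.4 units further apart.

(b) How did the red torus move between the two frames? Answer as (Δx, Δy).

(-2.5, 1.6)

The red torus was at about (4.8, 3.3) and moved to about (2.3, 4.9).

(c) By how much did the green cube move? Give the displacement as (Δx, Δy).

(-1.5, 0.2)

From the two frames, the green cube sits at roughly (7.1, 2.6) before and (5.6, 2.8) after.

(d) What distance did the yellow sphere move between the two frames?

3.2

The yellow sphere moved from about (12.5, 5.9) to (15.5, 7.1), a distance of √(3.0² + 1.2²) ≈ 3.2.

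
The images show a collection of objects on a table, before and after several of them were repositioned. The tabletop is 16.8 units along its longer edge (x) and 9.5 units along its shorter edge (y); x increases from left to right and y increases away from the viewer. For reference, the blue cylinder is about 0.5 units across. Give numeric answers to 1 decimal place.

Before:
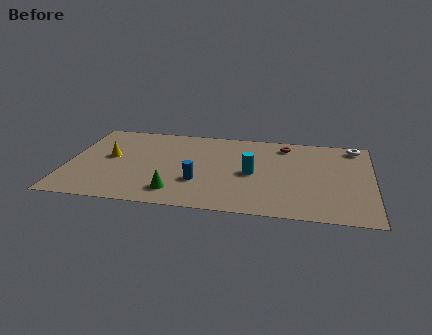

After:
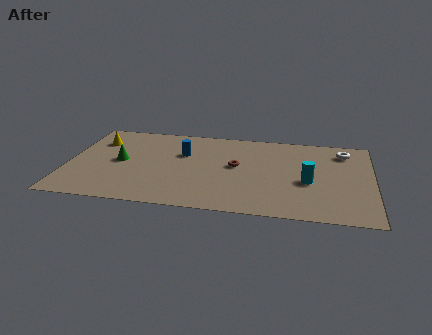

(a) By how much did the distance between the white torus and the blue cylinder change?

-1.0

Before: roughly 10.0 units apart; after: 9.0. That's 1.0 units closer together.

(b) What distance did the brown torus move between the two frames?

3.8

From (11.9, 8.0) to (9.3, 5.2), the brown torus covered √(2.6² + 2.8²) ≈ 3.8 units.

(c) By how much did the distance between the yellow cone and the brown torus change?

-2.0

The distance was about 10.0 in the first image and 8.0 in the second, so they moved 2.0 units closer together.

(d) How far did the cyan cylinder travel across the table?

3.1

From (10.2, 4.5) to (13.3, 4.0), the cyan cylinder covered √(3.1² + 0.5²) ≈ 3.1 units.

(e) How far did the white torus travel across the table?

0.9

The white torus was near (15.8, 8.4) before and (15.2, 7.7) after, so it travelled √(0.6² + 0.7²) ≈ 0.9 units.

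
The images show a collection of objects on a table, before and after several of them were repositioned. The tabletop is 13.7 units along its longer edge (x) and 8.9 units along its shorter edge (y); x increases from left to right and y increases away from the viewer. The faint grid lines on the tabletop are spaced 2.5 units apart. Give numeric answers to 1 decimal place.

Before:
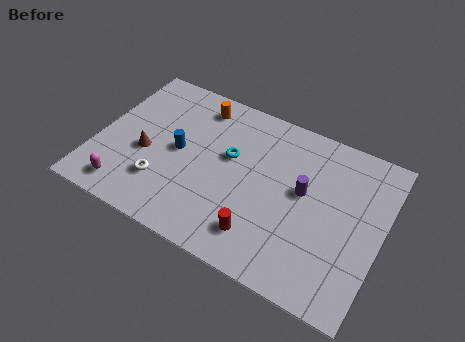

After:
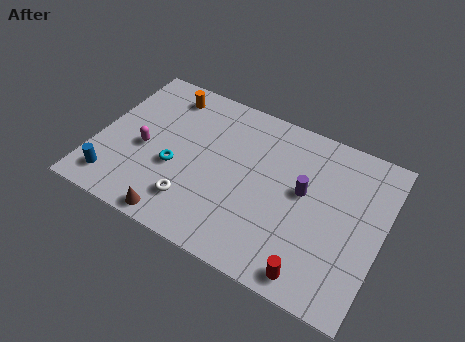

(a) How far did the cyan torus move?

3.0

The cyan torus moved from about (6.3, 5.3) to (3.9, 3.5), a distance of √(2.4² + 1.8²) ≈ 3.0.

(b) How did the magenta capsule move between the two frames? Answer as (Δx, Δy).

(0.5, 2.6)

From the two frames, the magenta capsule sits at roughly (1.8, 1.3) before and (2.3, 3.9) after.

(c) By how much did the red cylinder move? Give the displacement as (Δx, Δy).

(2.6, -0.8)

The red cylinder was at about (8.3, 1.8) and moved to about (10.9, 1.0).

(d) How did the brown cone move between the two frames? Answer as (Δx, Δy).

(2.0, -2.9)

The brown cone started near (2.4, 3.7) and ended near (4.4, 0.8).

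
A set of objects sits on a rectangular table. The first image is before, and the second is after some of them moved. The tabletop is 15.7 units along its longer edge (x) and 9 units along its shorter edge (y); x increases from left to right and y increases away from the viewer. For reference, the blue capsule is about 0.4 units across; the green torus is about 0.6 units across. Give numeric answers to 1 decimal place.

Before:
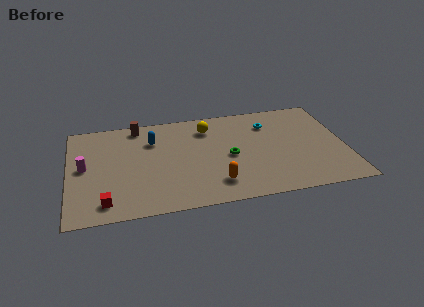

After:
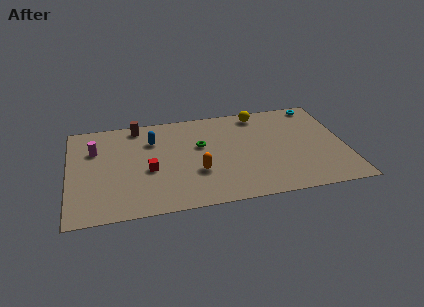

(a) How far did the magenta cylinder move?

1.6

The magenta cylinder was near (0.9, 4.7) before and (1.5, 6.2) after, so it travelled √(0.6² + 1.5²) ≈ 1.6 units.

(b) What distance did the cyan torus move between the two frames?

3.2

The cyan torus was near (11.5, 6.8) before and (14.4, 8.1) after, so it travelled √(2.9² + 1.3²) ≈ 3.2 units.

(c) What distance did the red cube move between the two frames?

3.5

The red cube was near (2.0, 1.4) before and (4.5, 3.8) after, so it travelled √(2.5² + 2.4²) ≈ 3.5 units.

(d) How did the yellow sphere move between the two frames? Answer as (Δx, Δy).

(3.0, 0.8)

The yellow sphere started near (8.0, 7.1) and ended near (11.0, 7.9).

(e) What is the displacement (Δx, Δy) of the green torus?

(-1.6, 1.3)

The green torus was at about (9.1, 4.2) and moved to about (7.5, 5.5).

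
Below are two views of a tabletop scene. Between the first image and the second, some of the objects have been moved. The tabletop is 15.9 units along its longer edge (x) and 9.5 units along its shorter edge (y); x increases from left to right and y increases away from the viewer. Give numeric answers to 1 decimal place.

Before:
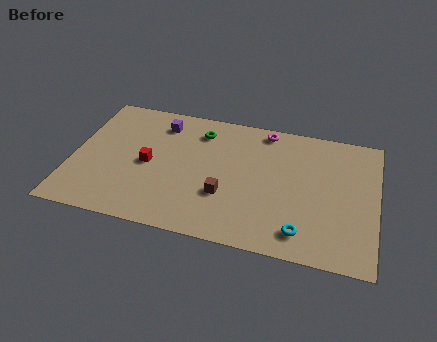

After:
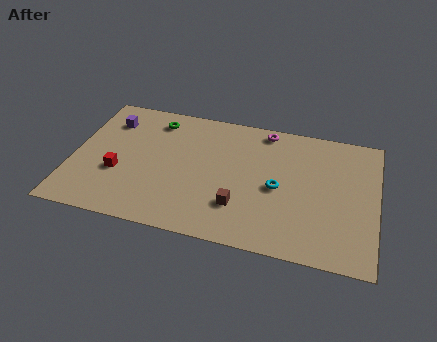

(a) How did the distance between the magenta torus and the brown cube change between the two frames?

+0.4

Before: roughly 5.6 units apart; after: 6.0. That's 0.4 units further apart.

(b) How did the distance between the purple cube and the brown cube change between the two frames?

+2.8

The distance was about 5.8 in the first image and 8.6 in the second, so they moved 2.8 units further apart.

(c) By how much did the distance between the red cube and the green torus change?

+0.7

The distance was about 4.0 in the first image and 4.7 in the second, so they moved 0.7 units further apart.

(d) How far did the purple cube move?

2.7

The purple cube moved from about (4.4, 7.7) to (1.7, 7.3), a distance of √(2.7² + 0.4²) ≈ 2.7.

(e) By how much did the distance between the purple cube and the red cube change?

+0.7

Before: roughly 3.2 units apart; after: 3.9. That's 0.7 units further apart.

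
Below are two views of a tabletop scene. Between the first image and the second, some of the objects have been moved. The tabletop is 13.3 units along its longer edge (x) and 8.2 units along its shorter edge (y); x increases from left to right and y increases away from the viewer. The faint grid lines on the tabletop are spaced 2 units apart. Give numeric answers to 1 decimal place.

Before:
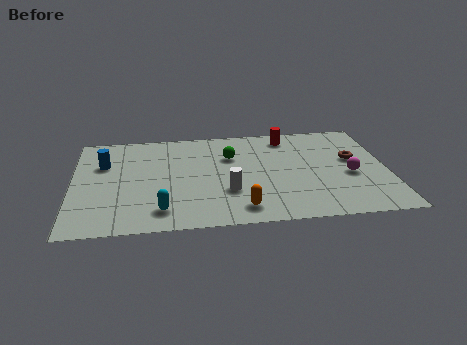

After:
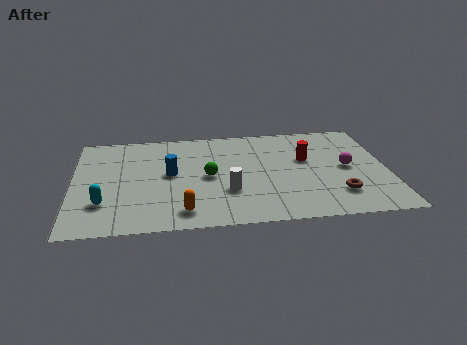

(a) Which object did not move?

the white cylinder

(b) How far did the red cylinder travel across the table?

2.1

The red cylinder moved from about (9.2, 7.0) to (9.9, 5.0), a distance of √(0.7² + 2.0²) ≈ 2.1.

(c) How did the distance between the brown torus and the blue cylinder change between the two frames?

-3.2

The distance was about 10.6 in the first image and 7.4 in the second, so they moved 3.2 units closer together.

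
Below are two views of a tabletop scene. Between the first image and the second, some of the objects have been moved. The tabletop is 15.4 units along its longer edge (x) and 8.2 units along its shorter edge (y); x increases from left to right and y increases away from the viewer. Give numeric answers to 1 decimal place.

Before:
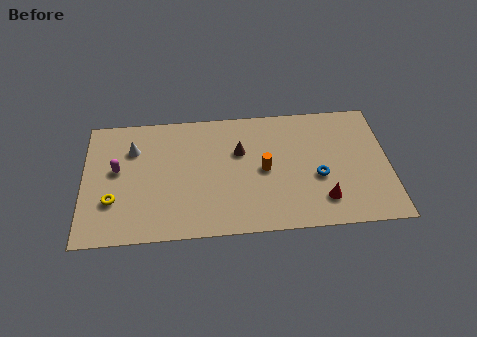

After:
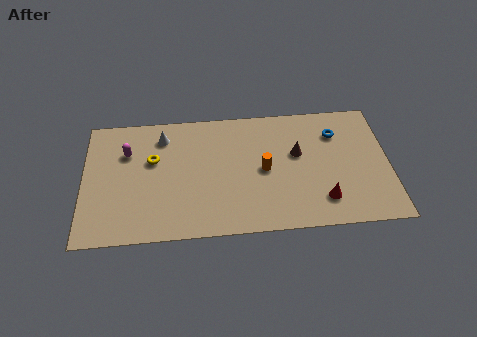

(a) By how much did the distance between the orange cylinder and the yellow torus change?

-2.0

They were about 7.7 units apart before and 5.7 after — 2.0 units closer together.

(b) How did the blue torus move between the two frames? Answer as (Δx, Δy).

(1.0, 2.8)

The blue torus was at about (11.8, 3.3) and moved to about (12.8, 6.1).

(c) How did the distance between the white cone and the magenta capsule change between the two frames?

+0.5

The distance was about 1.5 in the first image and 2.0 in the second, so they moved 0.5 units further apart.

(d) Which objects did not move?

the red cone and the orange cylinder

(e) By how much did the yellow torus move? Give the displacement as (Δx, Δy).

(2.0, 2.5)

From the two frames, the yellow torus sits at roughly (1.5, 2.6) before and (3.5, 5.1) after.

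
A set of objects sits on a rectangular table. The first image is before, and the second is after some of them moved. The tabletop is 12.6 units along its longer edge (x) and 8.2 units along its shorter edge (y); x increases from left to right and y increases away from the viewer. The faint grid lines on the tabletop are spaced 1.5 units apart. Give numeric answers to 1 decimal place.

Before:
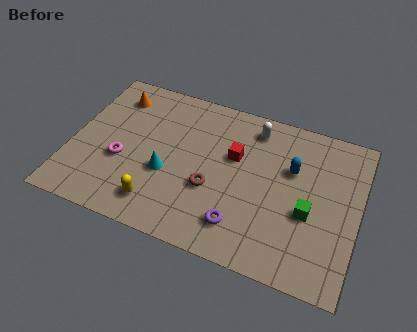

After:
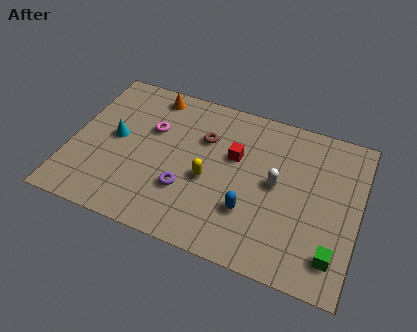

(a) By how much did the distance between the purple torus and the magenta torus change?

-2.4

Before: roughly 5.6 units apart; after: 3.2. That's 2.4 units closer together.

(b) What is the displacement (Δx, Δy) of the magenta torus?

(1.1, 2.1)

The magenta torus started near (2.3, 3.2) and ended near (3.4, 5.3).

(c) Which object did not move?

the red cube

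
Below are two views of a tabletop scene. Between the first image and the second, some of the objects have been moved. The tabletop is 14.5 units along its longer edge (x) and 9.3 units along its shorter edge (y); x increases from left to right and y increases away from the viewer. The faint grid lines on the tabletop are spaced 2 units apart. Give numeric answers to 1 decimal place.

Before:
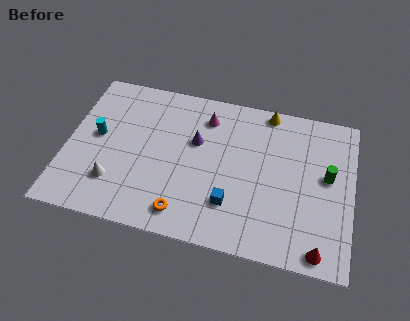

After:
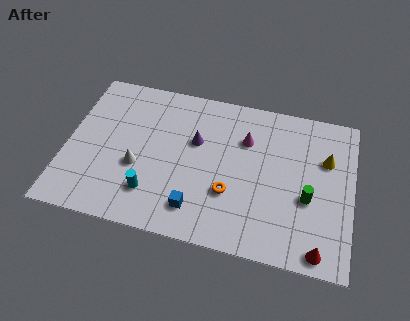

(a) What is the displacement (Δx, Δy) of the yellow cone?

(3.1, -2.3)

The yellow cone started near (10.0, 8.5) and ended near (13.1, 6.2).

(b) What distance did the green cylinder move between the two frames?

1.7

The green cylinder moved from about (13.2, 5.2) to (12.3, 3.7), a distance of √(0.9² + 1.5²) ≈ 1.7.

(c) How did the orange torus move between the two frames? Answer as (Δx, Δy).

(2.2, 1.7)

The orange torus was at about (6.2, 1.4) and moved to about (8.4, 3.1).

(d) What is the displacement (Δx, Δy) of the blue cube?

(-1.7, -0.7)

The blue cube started near (8.5, 2.5) and ended near (6.8, 1.8).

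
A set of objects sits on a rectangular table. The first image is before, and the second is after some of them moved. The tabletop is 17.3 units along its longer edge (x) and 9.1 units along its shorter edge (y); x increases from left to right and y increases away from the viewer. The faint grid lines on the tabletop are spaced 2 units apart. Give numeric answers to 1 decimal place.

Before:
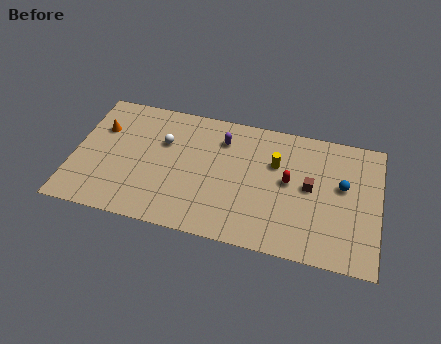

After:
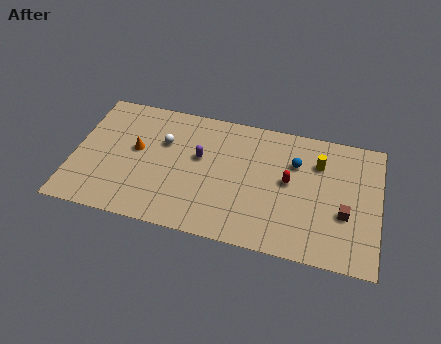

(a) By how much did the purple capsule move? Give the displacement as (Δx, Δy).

(-1.2, -1.6)

The purple capsule was at about (8.3, 7.0) and moved to about (7.1, 5.4).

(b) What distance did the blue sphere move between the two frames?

2.9

The blue sphere was near (15.2, 5.3) before and (12.5, 6.3) after, so it travelled √(2.7² + 1.0²) ≈ 2.9 units.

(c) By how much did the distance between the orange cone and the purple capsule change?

-3.3

The distance was about 6.9 in the first image and 3.6 in the second, so they moved 3.3 units closer together.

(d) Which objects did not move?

the white sphere and the red capsule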